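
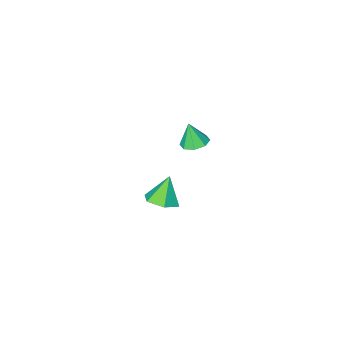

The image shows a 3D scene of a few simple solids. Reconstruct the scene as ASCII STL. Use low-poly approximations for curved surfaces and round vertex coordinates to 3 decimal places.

solid 
facet normal -0.115 0.262 -0.958
outer loop
vertex 2.691 1.672 3.255
vertex 2.279 1.092 3.146
vertex 2.157 1.773 3.347
endloop
endfacet
facet normal 0.248 0.711 0.658
outer loop
vertex 2.691 1.672 3.255
vertex 2.157 1.773 3.347
vertex 2.421 0.768 4.334
endloop
endfacet
facet normal -0.115 0.262 -0.958
outer loop
vertex 2.157 1.773 3.347
vertex 2.279 1.092 3.146
vertex 1.694 1.475 3.321
endloop
endfacet
facet normal -0.413 0.581 0.702
outer loop
vertex 2.157 1.773 3.347
vertex 1.694 1.475 3.321
vertex 2.421 0.768 4.334
endloop
endfacet
facet normal -0.114 0.263 -0.958
outer loop
vertex 1.694 1.475 3.321
vertex 2.279 1.092 3.146
vertex 1.574 0.953 3.192
endloop
endfacet
facet normal -0.800 0.036 0.599
outer loop
vertex 1.694 1.475 3.321
vertex 1.574 0.953 3.192
vertex 2.421 0.768 4.334
endloop
endfacet
facet normal -0.114 0.261 -0.958
outer loop
vertex 1.574 0.953 3.192
vertex 2.279 1.092 3.146
vertex 1.866 0.512 3.037
endloop
endfacet
facet normal -0.686 -0.599 0.412
outer loop
vertex 1.574 0.953 3.192
vertex 1.866 0.512 3.037
vertex 2.421 0.768 4.334
endloop
endfacet
facet normal -0.116 0.263 -0.958
outer loop
vertex 1.866 0.512 3.037
vertex 2.279 1.092 3.146
vertex 2.4 0.412 2.945
endloop
endfacet
facet normal -0.137 -0.959 0.248
outer loop
vertex 1.866 0.512 3.037
vertex 2.4 0.412 2.945
vertex 2.421 0.768 4.334
endloop
endfacet
facet normal -0.115 0.263 -0.958
outer loop
vertex 2.4 0.412 2.945
vertex 2.279 1.092 3.146
vertex 2.863 0.71 2.971
endloop
endfacet
facet normal 0.522 -0.828 0.204
outer loop
vertex 2.4 0.412 2.945
vertex 2.863 0.71 2.971
vertex 2.421 0.768 4.334
endloop
endfacet
facet normal -0.116 0.262 -0.958
outer loop
vertex 2.863 0.71 2.971
vertex 2.279 1.092 3.146
vertex 2.983 1.232 3.099
endloop
endfacet
facet normal 0.908 -0.284 0.307
outer loop
vertex 2.863 0.71 2.971
vertex 2.983 1.232 3.099
vertex 2.421 0.768 4.334
endloop
endfacet
facet normal -0.116 0.263 -0.958
outer loop
vertex 2.983 1.232 3.099
vertex 2.279 1.092 3.146
vertex 2.691 1.672 3.255
endloop
endfacet
facet normal 0.795 0.352 0.494
outer loop
vertex 2.983 1.232 3.099
vertex 2.691 1.672 3.255
vertex 2.421 0.768 4.334
endloop
endfacet
facet normal 0.415 0.189 -0.890
outer loop
vertex 3.443 -1.266 -2.755
vertex 2.599 -1.254 -3.146
vertex 2.966 -0.47 -2.808
endloop
endfacet
facet normal 0.474 0.338 0.813
outer loop
vertex 3.443 -1.266 -2.755
vertex 2.966 -0.47 -2.808
vertex 1.961 -1.546 -1.774
endloop
endfacet
facet normal 0.414 0.190 -0.890
outer loop
vertex 2.966 -0.47 -2.808
vertex 2.599 -1.254 -3.146
vertex 2.122 -0.458 -3.198
endloop
endfacet
facet normal -0.252 0.783 0.569
outer loop
vertex 2.966 -0.47 -2.808
vertex 2.122 -0.458 -3.198
vertex 1.961 -1.546 -1.774
endloop
endfacet
facet normal 0.414 0.190 -0.890
outer loop
vertex 2.122 -0.458 -3.198
vertex 2.599 -1.254 -3.146
vertex 1.755 -1.243 -3.536
endloop
endfacet
facet normal -0.919 0.357 0.169
outer loop
vertex 2.122 -0.458 -3.198
vertex 1.755 -1.243 -3.536
vertex 1.961 -1.546 -1.774
endloop
endfacet
facet normal 0.414 0.189 -0.891
outer loop
vertex 1.755 -1.243 -3.536
vertex 2.599 -1.254 -3.146
vertex 2.232 -2.039 -3.483
endloop
endfacet
facet normal -0.858 -0.513 0.012
outer loop
vertex 1.755 -1.243 -3.536
vertex 2.232 -2.039 -3.483
vertex 1.961 -1.546 -1.774
endloop
endfacet
facet normal 0.414 0.189 -0.890
outer loop
vertex 2.232 -2.039 -3.483
vertex 2.599 -1.254 -3.146
vertex 3.076 -2.051 -3.093
endloop
endfacet
facet normal -0.132 -0.958 0.255
outer loop
vertex 2.232 -2.039 -3.483
vertex 3.076 -2.051 -3.093
vertex 1.961 -1.546 -1.774
endloop
endfacet
facet normal 0.415 0.189 -0.890
outer loop
vertex 3.076 -2.051 -3.093
vertex 2.599 -1.254 -3.146
vertex 3.443 -1.266 -2.755
endloop
endfacet
facet normal 0.535 -0.533 0.656
outer loop
vertex 3.076 -2.051 -3.093
vertex 3.443 -1.266 -2.755
vertex 1.961 -1.546 -1.774
endloop
endfacet

endsolid


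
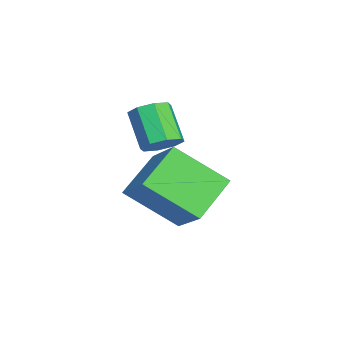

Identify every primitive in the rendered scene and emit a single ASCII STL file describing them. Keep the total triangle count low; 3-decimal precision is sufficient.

solid 
facet normal -0.721 -0.367 -0.588
outer loop
vertex 0.847 -4.153 -1.621
vertex -0.202 -3.392 -0.809
vertex 1.026 -2.706 -2.744
endloop
endfacet
facet normal 0.686 -0.497 -0.531
outer loop
vertex 2.122 -2.148 -1.851
vertex 0.847 -4.153 -1.621
vertex 1.026 -2.706 -2.744
endloop
endfacet
facet normal -0.721 -0.367 -0.588
outer loop
vertex 1.026 -2.706 -2.744
vertex -0.202 -3.392 -0.809
vertex -0.023 -1.945 -1.932
endloop
endfacet
facet normal 0.097 0.786 -0.611
outer loop
vertex -0.023 -1.945 -1.932
vertex 2.122 -2.148 -1.851
vertex 1.026 -2.706 -2.744
endloop
endfacet
facet normal -0.097 -0.786 0.611
outer loop
vertex 0.847 -4.153 -1.621
vertex 0.894 -2.834 0.084
vertex -0.202 -3.392 -0.809
endloop
endfacet
facet normal 0.686 -0.497 -0.531
outer loop
vertex 1.943 -3.595 -0.728
vertex 0.847 -4.153 -1.621
vertex 2.122 -2.148 -1.851
endloop
endfacet
facet normal -0.097 -0.786 0.611
outer loop
vertex 1.943 -3.595 -0.728
vertex 0.894 -2.834 0.084
vertex 0.847 -4.153 -1.621
endloop
endfacet
facet normal -0.686 0.497 0.531
outer loop
vertex -0.202 -3.392 -0.809
vertex 0.894 -2.834 0.084
vertex -0.023 -1.945 -1.932
endloop
endfacet
facet normal 0.097 0.786 -0.611
outer loop
vertex 1.073 -1.387 -1.039
vertex 2.122 -2.148 -1.851
vertex -0.023 -1.945 -1.932
endloop
endfacet
facet normal -0.686 0.497 0.531
outer loop
vertex -0.023 -1.945 -1.932
vertex 0.894 -2.834 0.084
vertex 1.073 -1.387 -1.039
endloop
endfacet
facet normal 0.721 0.367 0.588
outer loop
vertex 1.073 -1.387 -1.039
vertex 1.943 -3.595 -0.728
vertex 2.122 -2.148 -1.851
endloop
endfacet
facet normal 0.721 0.367 0.588
outer loop
vertex 0.894 -2.834 0.084
vertex 1.943 -3.595 -0.728
vertex 1.073 -1.387 -1.039
endloop
endfacet
facet normal 0.613 0.278 -0.739
outer loop
vertex 1.437 -3.414 0.447
vertex 0.996 -3.114 0.194
vertex 1.415 -2.986 0.59
endloop
endfacet
facet normal 0.788 -0.158 0.595
outer loop
vertex 1.437 -3.414 0.447
vertex 1.415 -2.986 0.59
vertex 0.664 -3.765 1.378
endloop
endfacet
facet normal 0.788 -0.158 0.595
outer loop
vertex 0.664 -3.765 1.378
vertex 1.415 -2.986 0.59
vertex 0.642 -3.337 1.521
endloop
endfacet
facet normal -0.613 -0.279 0.739
outer loop
vertex 0.664 -3.765 1.378
vertex 0.642 -3.337 1.521
vertex 0.224 -3.466 1.126
endloop
endfacet
facet normal 0.613 0.280 -0.739
outer loop
vertex 1.415 -2.986 0.59
vertex 0.996 -3.114 0.194
vertex 1.147 -2.634 0.501
endloop
endfacet
facet normal 0.521 0.560 0.644
outer loop
vertex 1.415 -2.986 0.59
vertex 1.147 -2.634 0.501
vertex 0.642 -3.337 1.521
endloop
endfacet
facet normal 0.522 0.559 0.644
outer loop
vertex 0.642 -3.337 1.521
vertex 1.147 -2.634 0.501
vertex 0.375 -2.985 1.432
endloop
endfacet
facet normal -0.613 -0.278 0.740
outer loop
vertex 0.642 -3.337 1.521
vertex 0.375 -2.985 1.432
vertex 0.224 -3.466 1.126
endloop
endfacet
facet normal 0.614 0.279 -0.738
outer loop
vertex 1.147 -2.634 0.501
vertex 0.996 -3.114 0.194
vertex 0.791 -2.562 0.232
endloop
endfacet
facet normal -0.048 0.947 0.317
outer loop
vertex 1.147 -2.634 0.501
vertex 0.791 -2.562 0.232
vertex 0.375 -2.985 1.432
endloop
endfacet
facet normal -0.050 0.947 0.317
outer loop
vertex 0.375 -2.985 1.432
vertex 0.791 -2.562 0.232
vertex 0.019 -2.914 1.164
endloop
endfacet
facet normal -0.612 -0.278 0.740
outer loop
vertex 0.375 -2.985 1.432
vertex 0.019 -2.914 1.164
vertex 0.224 -3.466 1.126
endloop
endfacet
facet normal 0.613 0.278 -0.740
outer loop
vertex 0.791 -2.562 0.232
vertex 0.996 -3.114 0.194
vertex 0.556 -2.815 -0.058
endloop
endfacet
facet normal -0.595 0.779 -0.198
outer loop
vertex 0.791 -2.562 0.232
vertex 0.556 -2.815 -0.058
vertex 0.019 -2.914 1.164
endloop
endfacet
facet normal -0.592 0.782 -0.197
outer loop
vertex 0.019 -2.914 1.164
vertex 0.556 -2.815 -0.058
vertex -0.217 -3.166 0.873
endloop
endfacet
facet normal -0.613 -0.279 0.739
outer loop
vertex 0.019 -2.914 1.164
vertex -0.217 -3.166 0.873
vertex 0.224 -3.466 1.126
endloop
endfacet
facet normal 0.613 0.279 -0.739
outer loop
vertex 0.556 -2.815 -0.058
vertex 0.996 -3.114 0.194
vertex 0.578 -3.243 -0.201
endloop
endfacet
facet normal -0.788 0.158 -0.595
outer loop
vertex 0.556 -2.815 -0.058
vertex 0.578 -3.243 -0.201
vertex -0.217 -3.166 0.873
endloop
endfacet
facet normal -0.788 0.158 -0.595
outer loop
vertex -0.217 -3.166 0.873
vertex 0.578 -3.243 -0.201
vertex -0.195 -3.594 0.73
endloop
endfacet
facet normal -0.613 -0.278 0.739
outer loop
vertex -0.217 -3.166 0.873
vertex -0.195 -3.594 0.73
vertex 0.224 -3.466 1.126
endloop
endfacet
facet normal 0.613 0.278 -0.740
outer loop
vertex 0.578 -3.243 -0.201
vertex 0.996 -3.114 0.194
vertex 0.845 -3.595 -0.112
endloop
endfacet
facet normal -0.522 -0.559 -0.644
outer loop
vertex 0.578 -3.243 -0.201
vertex 0.845 -3.595 -0.112
vertex -0.195 -3.594 0.73
endloop
endfacet
facet normal -0.522 -0.560 -0.644
outer loop
vertex -0.195 -3.594 0.73
vertex 0.845 -3.595 -0.112
vertex 0.073 -3.946 0.819
endloop
endfacet
facet normal -0.613 -0.280 0.739
outer loop
vertex -0.195 -3.594 0.73
vertex 0.073 -3.946 0.819
vertex 0.224 -3.466 1.126
endloop
endfacet
facet normal 0.612 0.278 -0.740
outer loop
vertex 0.845 -3.595 -0.112
vertex 0.996 -3.114 0.194
vertex 1.201 -3.666 0.156
endloop
endfacet
facet normal 0.049 -0.947 -0.316
outer loop
vertex 0.845 -3.595 -0.112
vertex 1.201 -3.666 0.156
vertex 0.073 -3.946 0.819
endloop
endfacet
facet normal 0.048 -0.947 -0.318
outer loop
vertex 0.073 -3.946 0.819
vertex 1.201 -3.666 0.156
vertex 0.429 -4.018 1.088
endloop
endfacet
facet normal -0.614 -0.279 0.738
outer loop
vertex 0.073 -3.946 0.819
vertex 0.429 -4.018 1.088
vertex 0.224 -3.466 1.126
endloop
endfacet
facet normal 0.613 0.279 -0.739
outer loop
vertex 1.201 -3.666 0.156
vertex 0.996 -3.114 0.194
vertex 1.437 -3.414 0.447
endloop
endfacet
facet normal 0.593 -0.781 0.196
outer loop
vertex 1.201 -3.666 0.156
vertex 1.437 -3.414 0.447
vertex 0.429 -4.018 1.088
endloop
endfacet
facet normal 0.594 -0.780 0.199
outer loop
vertex 0.429 -4.018 1.088
vertex 1.437 -3.414 0.447
vertex 0.664 -3.765 1.378
endloop
endfacet
facet normal -0.613 -0.278 0.740
outer loop
vertex 0.429 -4.018 1.088
vertex 0.664 -3.765 1.378
vertex 0.224 -3.466 1.126
endloop
endfacet

endsolid


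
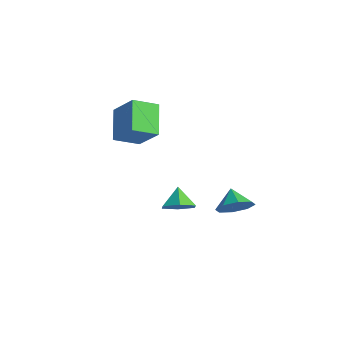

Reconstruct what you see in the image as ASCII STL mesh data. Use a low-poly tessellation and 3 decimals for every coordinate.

solid 
facet normal -0.588 0.675 0.445
outer loop
vertex -2.874 -3.871 3.788
vertex -2.098 -2.737 3.093
vertex -4.126 -3.953 2.256
endloop
endfacet
facet normal -0.504 -0.736 0.451
outer loop
vertex -3.002 -5.243 1.407
vertex -2.874 -3.871 3.788
vertex -4.126 -3.953 2.256
endloop
endfacet
facet normal -0.588 0.675 0.445
outer loop
vertex -4.126 -3.953 2.256
vertex -2.098 -2.737 3.093
vertex -3.35 -2.819 1.561
endloop
endfacet
facet normal -0.632 -0.042 -0.774
outer loop
vertex -3.35 -2.819 1.561
vertex -3.002 -5.243 1.407
vertex -4.126 -3.953 2.256
endloop
endfacet
facet normal 0.632 0.042 0.774
outer loop
vertex -2.874 -3.871 3.788
vertex -0.974 -4.027 2.244
vertex -2.098 -2.737 3.093
endloop
endfacet
facet normal -0.504 -0.736 0.451
outer loop
vertex -1.75 -5.161 2.939
vertex -2.874 -3.871 3.788
vertex -3.002 -5.243 1.407
endloop
endfacet
facet normal 0.632 0.042 0.774
outer loop
vertex -1.75 -5.161 2.939
vertex -0.974 -4.027 2.244
vertex -2.874 -3.871 3.788
endloop
endfacet
facet normal 0.504 0.736 -0.451
outer loop
vertex -2.098 -2.737 3.093
vertex -0.974 -4.027 2.244
vertex -3.35 -2.819 1.561
endloop
endfacet
facet normal -0.632 -0.042 -0.774
outer loop
vertex -2.226 -4.109 0.712
vertex -3.002 -5.243 1.407
vertex -3.35 -2.819 1.561
endloop
endfacet
facet normal 0.504 0.736 -0.451
outer loop
vertex -3.35 -2.819 1.561
vertex -0.974 -4.027 2.244
vertex -2.226 -4.109 0.712
endloop
endfacet
facet normal 0.588 -0.675 -0.445
outer loop
vertex -2.226 -4.109 0.712
vertex -1.75 -5.161 2.939
vertex -3.002 -5.243 1.407
endloop
endfacet
facet normal 0.588 -0.675 -0.445
outer loop
vertex -0.974 -4.027 2.244
vertex -1.75 -5.161 2.939
vertex -2.226 -4.109 0.712
endloop
endfacet
facet normal 0.556 -0.588 -0.587
outer loop
vertex 0.987 -4.697 -1.853
vertex 0.579 -4.299 -2.638
vertex 1.385 -3.913 -2.261
endloop
endfacet
facet normal 0.279 0.328 0.902
outer loop
vertex 0.987 -4.697 -1.853
vertex 1.385 -3.913 -2.261
vertex -0.099 -3.581 -1.922
endloop
endfacet
facet normal 0.556 -0.588 -0.587
outer loop
vertex 1.385 -3.913 -2.261
vertex 0.579 -4.299 -2.638
vertex 0.978 -3.515 -3.046
endloop
endfacet
facet normal 0.275 0.907 0.317
outer loop
vertex 1.385 -3.913 -2.261
vertex 0.978 -3.515 -3.046
vertex -0.099 -3.581 -1.922
endloop
endfacet
facet normal 0.556 -0.588 -0.587
outer loop
vertex 0.978 -3.515 -3.046
vertex 0.579 -4.299 -2.638
vertex 0.172 -3.901 -3.423
endloop
endfacet
facet normal -0.319 0.913 -0.252
outer loop
vertex 0.978 -3.515 -3.046
vertex 0.172 -3.901 -3.423
vertex -0.099 -3.581 -1.922
endloop
endfacet
facet normal 0.556 -0.588 -0.587
outer loop
vertex 0.172 -3.901 -3.423
vertex 0.579 -4.299 -2.638
vertex -0.227 -4.685 -3.015
endloop
endfacet
facet normal -0.910 0.340 -0.237
outer loop
vertex 0.172 -3.901 -3.423
vertex -0.227 -4.685 -3.015
vertex -0.099 -3.581 -1.922
endloop
endfacet
facet normal 0.556 -0.588 -0.587
outer loop
vertex -0.227 -4.685 -3.015
vertex 0.579 -4.299 -2.638
vertex 0.18 -5.083 -2.23
endloop
endfacet
facet normal -0.906 -0.240 0.348
outer loop
vertex -0.227 -4.685 -3.015
vertex 0.18 -5.083 -2.23
vertex -0.099 -3.581 -1.922
endloop
endfacet
facet normal 0.556 -0.588 -0.587
outer loop
vertex 0.18 -5.083 -2.23
vertex 0.579 -4.299 -2.638
vertex 0.987 -4.697 -1.853
endloop
endfacet
facet normal -0.311 -0.246 0.918
outer loop
vertex 0.18 -5.083 -2.23
vertex 0.987 -4.697 -1.853
vertex -0.099 -3.581 -1.922
endloop
endfacet
facet normal 0.708 -0.531 -0.465
outer loop
vertex 4.318 -3.095 -0.563
vertex 3.607 -3.486 -1.198
vertex 4.22 -2.658 -1.211
endloop
endfacet
facet normal 0.085 0.832 0.548
outer loop
vertex 4.318 -3.095 -0.563
vertex 4.22 -2.658 -1.211
vertex 2.793 -2.874 -0.662
endloop
endfacet
facet normal 0.707 -0.531 -0.466
outer loop
vertex 4.22 -2.658 -1.211
vertex 3.607 -3.486 -1.198
vertex 3.762 -2.705 -1.852
endloop
endfacet
facet normal -0.139 0.990 0.027
outer loop
vertex 4.22 -2.658 -1.211
vertex 3.762 -2.705 -1.852
vertex 2.793 -2.874 -0.662
endloop
endfacet
facet normal 0.708 -0.531 -0.466
outer loop
vertex 3.762 -2.705 -1.852
vertex 3.607 -3.486 -1.198
vertex 3.214 -3.21 -2.109
endloop
endfacet
facet normal -0.548 0.766 -0.337
outer loop
vertex 3.762 -2.705 -1.852
vertex 3.214 -3.21 -2.109
vertex 2.793 -2.874 -0.662
endloop
endfacet
facet normal 0.708 -0.531 -0.466
outer loop
vertex 3.214 -3.21 -2.109
vertex 3.607 -3.486 -1.198
vertex 2.896 -3.876 -1.833
endloop
endfacet
facet normal -0.898 0.292 -0.329
outer loop
vertex 3.214 -3.21 -2.109
vertex 2.896 -3.876 -1.833
vertex 2.793 -2.874 -0.662
endloop
endfacet
facet normal 0.707 -0.532 -0.465
outer loop
vertex 2.896 -3.876 -1.833
vertex 3.607 -3.486 -1.198
vertex 2.994 -4.313 -1.184
endloop
endfacet
facet normal -0.987 -0.154 0.045
outer loop
vertex 2.896 -3.876 -1.833
vertex 2.994 -4.313 -1.184
vertex 2.793 -2.874 -0.662
endloop
endfacet
facet normal 0.707 -0.532 -0.466
outer loop
vertex 2.994 -4.313 -1.184
vertex 3.607 -3.486 -1.198
vertex 3.451 -4.266 -0.544
endloop
endfacet
facet normal -0.762 -0.312 0.567
outer loop
vertex 2.994 -4.313 -1.184
vertex 3.451 -4.266 -0.544
vertex 2.793 -2.874 -0.662
endloop
endfacet
facet normal 0.708 -0.532 -0.465
outer loop
vertex 3.451 -4.266 -0.544
vertex 3.607 -3.486 -1.198
vertex 4.0 -3.761 -0.286
endloop
endfacet
facet normal -0.355 -0.089 0.930
outer loop
vertex 3.451 -4.266 -0.544
vertex 4.0 -3.761 -0.286
vertex 2.793 -2.874 -0.662
endloop
endfacet
facet normal 0.708 -0.531 -0.465
outer loop
vertex 4.0 -3.761 -0.286
vertex 3.607 -3.486 -1.198
vertex 4.318 -3.095 -0.563
endloop
endfacet
facet normal -0.004 0.386 0.923
outer loop
vertex 4.0 -3.761 -0.286
vertex 4.318 -3.095 -0.563
vertex 2.793 -2.874 -0.662
endloop
endfacet

endsolid


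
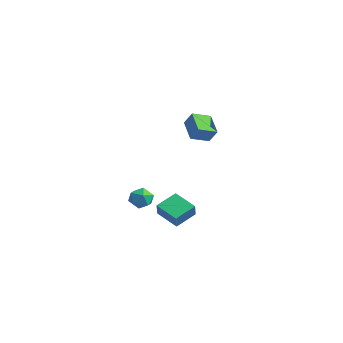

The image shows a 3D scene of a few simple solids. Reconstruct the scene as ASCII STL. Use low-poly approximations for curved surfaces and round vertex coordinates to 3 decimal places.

solid 
facet normal -0.899 -0.213 0.382
outer loop
vertex -1.291 -1.651 -3.312
vertex -1.354 -0.372 -2.747
vertex -1.726 -1.305 -4.144
endloop
endfacet
facet normal 0.045 -0.914 -0.404
outer loop
vertex -0.386 -0.988 -4.713
vertex -1.291 -1.651 -3.312
vertex -1.726 -1.305 -4.144
endloop
endfacet
facet normal -0.899 -0.213 0.382
outer loop
vertex -1.726 -1.305 -4.144
vertex -1.354 -0.372 -2.747
vertex -1.789 -0.026 -3.579
endloop
endfacet
facet normal -0.435 0.346 -0.831
outer loop
vertex -1.789 -0.026 -3.579
vertex -0.386 -0.988 -4.713
vertex -1.726 -1.305 -4.144
endloop
endfacet
facet normal 0.435 -0.346 0.831
outer loop
vertex -1.291 -1.651 -3.312
vertex -0.014 -0.055 -3.316
vertex -1.354 -0.372 -2.747
endloop
endfacet
facet normal 0.045 -0.914 -0.404
outer loop
vertex 0.049 -1.334 -3.881
vertex -1.291 -1.651 -3.312
vertex -0.386 -0.988 -4.713
endloop
endfacet
facet normal 0.435 -0.346 0.831
outer loop
vertex 0.049 -1.334 -3.881
vertex -0.014 -0.055 -3.316
vertex -1.291 -1.651 -3.312
endloop
endfacet
facet normal -0.045 0.914 0.404
outer loop
vertex -1.354 -0.372 -2.747
vertex -0.014 -0.055 -3.316
vertex -1.789 -0.026 -3.579
endloop
endfacet
facet normal -0.435 0.346 -0.831
outer loop
vertex -0.449 0.291 -4.148
vertex -0.386 -0.988 -4.713
vertex -1.789 -0.026 -3.579
endloop
endfacet
facet normal -0.045 0.914 0.404
outer loop
vertex -1.789 -0.026 -3.579
vertex -0.014 -0.055 -3.316
vertex -0.449 0.291 -4.148
endloop
endfacet
facet normal 0.899 0.213 -0.382
outer loop
vertex -0.449 0.291 -4.148
vertex 0.049 -1.334 -3.881
vertex -0.386 -0.988 -4.713
endloop
endfacet
facet normal 0.899 0.213 -0.382
outer loop
vertex -0.014 -0.055 -3.316
vertex 0.049 -1.334 -3.881
vertex -0.449 0.291 -4.148
endloop
endfacet
facet normal 0.196 0.980 -0.039
outer loop
vertex -2.598 -1.111 -3.749
vertex -3.048 -0.996 -3.125
vertex -2.289 -1.144 -3.036
endloop
endfacet
facet normal 0.744 0.600 -0.295
outer loop
vertex -2.598 -1.111 -3.749
vertex -2.289 -1.144 -3.036
vertex -2.081 -1.666 -3.574
endloop
endfacet
facet normal 0.505 0.206 -0.839
outer loop
vertex -2.598 -1.111 -3.749
vertex -2.081 -1.666 -3.574
vertex -2.711 -1.841 -3.996
endloop
endfacet
facet normal -0.192 0.341 -0.920
outer loop
vertex -2.598 -1.111 -3.749
vertex -2.711 -1.841 -3.996
vertex -3.309 -1.427 -3.718
endloop
endfacet
facet normal -0.383 0.819 -0.427
outer loop
vertex -2.598 -1.111 -3.749
vertex -3.309 -1.427 -3.718
vertex -3.048 -0.996 -3.125
endloop
endfacet
facet normal 0.963 0.157 0.220
outer loop
vertex -2.081 -1.666 -3.574
vertex -2.289 -1.144 -3.036
vertex -2.211 -1.893 -2.842
endloop
endfacet
facet normal 0.076 0.771 0.632
outer loop
vertex -2.289 -1.144 -3.036
vertex -3.048 -0.996 -3.125
vertex -2.809 -1.479 -2.564
endloop
endfacet
facet normal -0.859 0.512 0.006
outer loop
vertex -3.048 -0.996 -3.125
vertex -3.309 -1.427 -3.718
vertex -3.439 -1.654 -2.986
endloop
endfacet
facet normal -0.550 -0.263 -0.793
outer loop
vertex -3.309 -1.427 -3.718
vertex -2.711 -1.841 -3.996
vertex -3.231 -2.176 -3.524
endloop
endfacet
facet normal 0.576 -0.482 -0.660
outer loop
vertex -2.711 -1.841 -3.996
vertex -2.081 -1.666 -3.574
vertex -2.472 -2.324 -3.435
endloop
endfacet
facet normal 0.192 -0.341 0.920
outer loop
vertex -2.922 -2.209 -2.811
vertex -2.211 -1.893 -2.842
vertex -2.809 -1.479 -2.564
endloop
endfacet
facet normal -0.505 -0.206 0.839
outer loop
vertex -2.922 -2.209 -2.811
vertex -2.809 -1.479 -2.564
vertex -3.439 -1.654 -2.986
endloop
endfacet
facet normal -0.744 -0.600 0.295
outer loop
vertex -2.922 -2.209 -2.811
vertex -3.439 -1.654 -2.986
vertex -3.231 -2.176 -3.524
endloop
endfacet
facet normal -0.196 -0.980 0.039
outer loop
vertex -2.922 -2.209 -2.811
vertex -3.231 -2.176 -3.524
vertex -2.472 -2.324 -3.435
endloop
endfacet
facet normal 0.383 -0.819 0.427
outer loop
vertex -2.922 -2.209 -2.811
vertex -2.472 -2.324 -3.435
vertex -2.211 -1.893 -2.842
endloop
endfacet
facet normal 0.550 0.263 0.793
outer loop
vertex -2.809 -1.479 -2.564
vertex -2.211 -1.893 -2.842
vertex -2.289 -1.144 -3.036
endloop
endfacet
facet normal -0.576 0.482 0.660
outer loop
vertex -3.439 -1.654 -2.986
vertex -2.809 -1.479 -2.564
vertex -3.048 -0.996 -3.125
endloop
endfacet
facet normal -0.963 -0.157 -0.220
outer loop
vertex -3.231 -2.176 -3.524
vertex -3.439 -1.654 -2.986
vertex -3.309 -1.427 -3.718
endloop
endfacet
facet normal -0.076 -0.771 -0.632
outer loop
vertex -2.472 -2.324 -3.435
vertex -3.231 -2.176 -3.524
vertex -2.711 -1.841 -3.996
endloop
endfacet
facet normal 0.859 -0.512 -0.006
outer loop
vertex -2.211 -1.893 -2.842
vertex -2.472 -2.324 -3.435
vertex -2.081 -1.666 -3.574
endloop
endfacet
facet normal -0.542 -0.169 -0.824
outer loop
vertex 0.791 -1.345 3.351
vertex 0.983 -0.296 3.01
vertex 1.959 -1.78 2.672
endloop
endfacet
facet normal -0.171 -0.937 0.305
outer loop
vertex 2.457 -1.624 3.43
vertex 0.791 -1.345 3.351
vertex 1.959 -1.78 2.672
endloop
endfacet
facet normal -0.541 -0.168 -0.824
outer loop
vertex 1.959 -1.78 2.672
vertex 0.983 -0.296 3.01
vertex 2.152 -0.73 2.331
endloop
endfacet
facet normal 0.823 -0.306 -0.478
outer loop
vertex 2.152 -0.73 2.331
vertex 2.457 -1.624 3.43
vertex 1.959 -1.78 2.672
endloop
endfacet
facet normal -0.823 0.306 0.478
outer loop
vertex 0.791 -1.345 3.351
vertex 1.481 -0.14 3.768
vertex 0.983 -0.296 3.01
endloop
endfacet
facet normal -0.171 -0.937 0.304
outer loop
vertex 1.288 -1.19 4.109
vertex 0.791 -1.345 3.351
vertex 2.457 -1.624 3.43
endloop
endfacet
facet normal -0.824 0.306 0.477
outer loop
vertex 1.288 -1.19 4.109
vertex 1.481 -0.14 3.768
vertex 0.791 -1.345 3.351
endloop
endfacet
facet normal 0.171 0.937 -0.305
outer loop
vertex 0.983 -0.296 3.01
vertex 1.481 -0.14 3.768
vertex 2.152 -0.73 2.331
endloop
endfacet
facet normal 0.824 -0.306 -0.477
outer loop
vertex 2.649 -0.575 3.089
vertex 2.457 -1.624 3.43
vertex 2.152 -0.73 2.331
endloop
endfacet
facet normal 0.172 0.937 -0.304
outer loop
vertex 2.152 -0.73 2.331
vertex 1.481 -0.14 3.768
vertex 2.649 -0.575 3.089
endloop
endfacet
facet normal 0.541 0.169 0.824
outer loop
vertex 2.649 -0.575 3.089
vertex 1.288 -1.19 4.109
vertex 2.457 -1.624 3.43
endloop
endfacet
facet normal 0.541 0.168 0.824
outer loop
vertex 1.481 -0.14 3.768
vertex 1.288 -1.19 4.109
vertex 2.649 -0.575 3.089
endloop
endfacet

endsolid


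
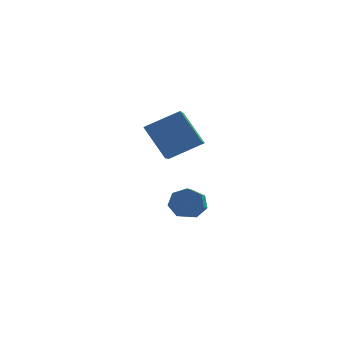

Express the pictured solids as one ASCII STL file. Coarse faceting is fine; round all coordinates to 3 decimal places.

solid 
facet normal 0.069 0.859 -0.507
outer loop
vertex 4.588 -1.239 -2.678
vertex 3.973 -1.419 -3.067
vertex 4.024 -1.042 -2.421
endloop
endfacet
facet normal 0.493 0.412 0.766
outer loop
vertex 4.588 -1.239 -2.678
vertex 4.024 -1.042 -2.421
vertex 4.442 -3.061 -1.603
endloop
endfacet
facet normal 0.492 0.412 0.766
outer loop
vertex 4.442 -3.061 -1.603
vertex 4.024 -1.042 -2.421
vertex 3.877 -2.864 -1.346
endloop
endfacet
facet normal -0.069 -0.860 0.506
outer loop
vertex 4.442 -3.061 -1.603
vertex 3.877 -2.864 -1.346
vertex 3.827 -3.241 -1.993
endloop
endfacet
facet normal 0.069 0.859 -0.507
outer loop
vertex 4.024 -1.042 -2.421
vertex 3.973 -1.419 -3.067
vertex 3.421 -1.129 -2.651
endloop
endfacet
facet normal -0.371 0.494 0.786
outer loop
vertex 4.024 -1.042 -2.421
vertex 3.421 -1.129 -2.651
vertex 3.877 -2.864 -1.346
endloop
endfacet
facet normal -0.372 0.494 0.786
outer loop
vertex 3.877 -2.864 -1.346
vertex 3.421 -1.129 -2.651
vertex 3.275 -2.951 -1.576
endloop
endfacet
facet normal -0.069 -0.860 0.506
outer loop
vertex 3.877 -2.864 -1.346
vertex 3.275 -2.951 -1.576
vertex 3.827 -3.241 -1.993
endloop
endfacet
facet normal 0.069 0.859 -0.508
outer loop
vertex 3.421 -1.129 -2.651
vertex 3.973 -1.419 -3.067
vertex 3.234 -1.435 -3.194
endloop
endfacet
facet normal -0.955 0.203 0.215
outer loop
vertex 3.421 -1.129 -2.651
vertex 3.234 -1.435 -3.194
vertex 3.275 -2.951 -1.576
endloop
endfacet
facet normal -0.955 0.203 0.215
outer loop
vertex 3.275 -2.951 -1.576
vertex 3.234 -1.435 -3.194
vertex 3.088 -3.256 -2.12
endloop
endfacet
facet normal -0.069 -0.860 0.506
outer loop
vertex 3.275 -2.951 -1.576
vertex 3.088 -3.256 -2.12
vertex 3.827 -3.241 -1.993
endloop
endfacet
facet normal 0.068 0.860 -0.506
outer loop
vertex 3.234 -1.435 -3.194
vertex 3.973 -1.419 -3.067
vertex 3.604 -1.728 -3.642
endloop
endfacet
facet normal -0.820 -0.241 -0.520
outer loop
vertex 3.234 -1.435 -3.194
vertex 3.604 -1.728 -3.642
vertex 3.088 -3.256 -2.12
endloop
endfacet
facet normal -0.821 -0.240 -0.519
outer loop
vertex 3.088 -3.256 -2.12
vertex 3.604 -1.728 -3.642
vertex 3.457 -3.55 -2.568
endloop
endfacet
facet normal -0.070 -0.859 0.507
outer loop
vertex 3.088 -3.256 -2.12
vertex 3.457 -3.55 -2.568
vertex 3.827 -3.241 -1.993
endloop
endfacet
facet normal 0.069 0.860 -0.506
outer loop
vertex 3.604 -1.728 -3.642
vertex 3.973 -1.419 -3.067
vertex 4.252 -1.789 -3.657
endloop
endfacet
facet normal -0.067 -0.503 -0.862
outer loop
vertex 3.604 -1.728 -3.642
vertex 4.252 -1.789 -3.657
vertex 3.457 -3.55 -2.568
endloop
endfacet
facet normal -0.067 -0.503 -0.862
outer loop
vertex 3.457 -3.55 -2.568
vertex 4.252 -1.789 -3.657
vertex 4.105 -3.611 -2.583
endloop
endfacet
facet normal -0.069 -0.860 0.506
outer loop
vertex 3.457 -3.55 -2.568
vertex 4.105 -3.611 -2.583
vertex 3.827 -3.241 -1.993
endloop
endfacet
facet normal 0.070 0.860 -0.506
outer loop
vertex 4.252 -1.789 -3.657
vertex 3.973 -1.419 -3.067
vertex 4.69 -1.572 -3.228
endloop
endfacet
facet normal 0.736 -0.387 -0.556
outer loop
vertex 4.252 -1.789 -3.657
vertex 4.69 -1.572 -3.228
vertex 4.105 -3.611 -2.583
endloop
endfacet
facet normal 0.737 -0.387 -0.554
outer loop
vertex 4.105 -3.611 -2.583
vertex 4.69 -1.572 -3.228
vertex 4.543 -3.393 -2.153
endloop
endfacet
facet normal -0.069 -0.860 0.506
outer loop
vertex 4.105 -3.611 -2.583
vertex 4.543 -3.393 -2.153
vertex 3.827 -3.241 -1.993
endloop
endfacet
facet normal 0.069 0.859 -0.507
outer loop
vertex 4.69 -1.572 -3.228
vertex 3.973 -1.419 -3.067
vertex 4.588 -1.239 -2.678
endloop
endfacet
facet normal 0.985 0.021 0.170
outer loop
vertex 4.69 -1.572 -3.228
vertex 4.588 -1.239 -2.678
vertex 4.543 -3.393 -2.153
endloop
endfacet
facet normal 0.985 0.021 0.169
outer loop
vertex 4.543 -3.393 -2.153
vertex 4.588 -1.239 -2.678
vertex 4.442 -3.061 -1.603
endloop
endfacet
facet normal -0.069 -0.860 0.506
outer loop
vertex 4.543 -3.393 -2.153
vertex 4.442 -3.061 -1.603
vertex 3.827 -3.241 -1.993
endloop
endfacet
facet normal -0.869 -0.188 -0.458
outer loop
vertex 3.007 -4.054 1.038
vertex 2.139 -3.247 2.353
vertex 3.119 -2.645 0.247
endloop
endfacet
facet normal 0.490 -0.456 -0.743
outer loop
vertex 4.561 -2.333 1.007
vertex 3.007 -4.054 1.038
vertex 3.119 -2.645 0.247
endloop
endfacet
facet normal -0.869 -0.188 -0.458
outer loop
vertex 3.119 -2.645 0.247
vertex 2.139 -3.247 2.353
vertex 2.251 -1.838 1.561
endloop
endfacet
facet normal 0.069 0.870 -0.488
outer loop
vertex 2.251 -1.838 1.561
vertex 4.561 -2.333 1.007
vertex 3.119 -2.645 0.247
endloop
endfacet
facet normal -0.069 -0.870 0.488
outer loop
vertex 3.007 -4.054 1.038
vertex 3.581 -2.935 3.113
vertex 2.139 -3.247 2.353
endloop
endfacet
facet normal 0.491 -0.456 -0.742
outer loop
vertex 4.449 -3.742 1.799
vertex 3.007 -4.054 1.038
vertex 4.561 -2.333 1.007
endloop
endfacet
facet normal -0.069 -0.870 0.488
outer loop
vertex 4.449 -3.742 1.799
vertex 3.581 -2.935 3.113
vertex 3.007 -4.054 1.038
endloop
endfacet
facet normal -0.490 0.456 0.743
outer loop
vertex 2.139 -3.247 2.353
vertex 3.581 -2.935 3.113
vertex 2.251 -1.838 1.561
endloop
endfacet
facet normal 0.069 0.870 -0.488
outer loop
vertex 3.693 -1.526 2.322
vertex 4.561 -2.333 1.007
vertex 2.251 -1.838 1.561
endloop
endfacet
facet normal -0.491 0.456 0.743
outer loop
vertex 2.251 -1.838 1.561
vertex 3.581 -2.935 3.113
vertex 3.693 -1.526 2.322
endloop
endfacet
facet normal 0.869 0.188 0.458
outer loop
vertex 3.693 -1.526 2.322
vertex 4.449 -3.742 1.799
vertex 4.561 -2.333 1.007
endloop
endfacet
facet normal 0.869 0.188 0.458
outer loop
vertex 3.581 -2.935 3.113
vertex 4.449 -3.742 1.799
vertex 3.693 -1.526 2.322
endloop
endfacet

endsolid


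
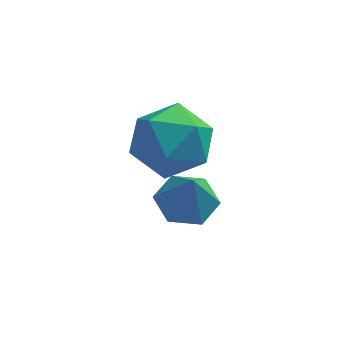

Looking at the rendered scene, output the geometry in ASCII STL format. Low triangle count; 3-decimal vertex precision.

solid 
facet normal -0.131 0.339 -0.932
outer loop
vertex -0.774 -1.518 -3.955
vertex -1.203 -0.807 -3.636
vertex -0.321 -0.78 -3.75
endloop
endfacet
facet normal 0.811 -0.552 0.195
outer loop
vertex -0.774 -1.518 -3.955
vertex -0.321 -0.78 -3.75
vertex -1.017 -1.293 -2.304
endloop
endfacet
facet normal -0.131 0.340 -0.931
outer loop
vertex -0.321 -0.78 -3.75
vertex -1.203 -0.807 -3.636
vertex -0.751 -0.069 -3.43
endloop
endfacet
facet normal 0.824 0.276 0.495
outer loop
vertex -0.321 -0.78 -3.75
vertex -0.751 -0.069 -3.43
vertex -1.017 -1.293 -2.304
endloop
endfacet
facet normal -0.130 0.340 -0.932
outer loop
vertex -0.751 -0.069 -3.43
vertex -1.203 -0.807 -3.636
vertex -1.633 -0.096 -3.317
endloop
endfacet
facet normal 0.075 0.666 0.742
outer loop
vertex -0.751 -0.069 -3.43
vertex -1.633 -0.096 -3.317
vertex -1.017 -1.293 -2.304
endloop
endfacet
facet normal -0.131 0.339 -0.932
outer loop
vertex -1.633 -0.096 -3.317
vertex -1.203 -0.807 -3.636
vertex -2.086 -0.835 -3.522
endloop
endfacet
facet normal -0.687 0.230 0.689
outer loop
vertex -1.633 -0.096 -3.317
vertex -2.086 -0.835 -3.522
vertex -1.017 -1.293 -2.304
endloop
endfacet
facet normal -0.131 0.340 -0.931
outer loop
vertex -2.086 -0.835 -3.522
vertex -1.203 -0.807 -3.636
vertex -1.656 -1.546 -3.842
endloop
endfacet
facet normal -0.700 -0.599 0.389
outer loop
vertex -2.086 -0.835 -3.522
vertex -1.656 -1.546 -3.842
vertex -1.017 -1.293 -2.304
endloop
endfacet
facet normal -0.130 0.339 -0.932
outer loop
vertex -1.656 -1.546 -3.842
vertex -1.203 -0.807 -3.636
vertex -0.774 -1.518 -3.955
endloop
endfacet
facet normal 0.050 -0.989 0.142
outer loop
vertex -1.656 -1.546 -3.842
vertex -0.774 -1.518 -3.955
vertex -1.017 -1.293 -2.304
endloop
endfacet
facet normal -0.484 0.446 0.753
outer loop
vertex -2.473 -0.634 -0.446
vertex -2.114 -1.502 0.299
vertex -1.44 -0.522 0.152
endloop
endfacet
facet normal -0.259 0.926 0.275
outer loop
vertex -2.473 -0.634 -0.446
vertex -1.44 -0.522 0.152
vertex -1.504 -0.198 -1.0
endloop
endfacet
facet normal -0.546 0.758 -0.358
outer loop
vertex -2.473 -0.634 -0.446
vertex -1.504 -0.198 -1.0
vertex -2.217 -0.978 -1.565
endloop
endfacet
facet normal -0.947 0.174 -0.270
outer loop
vertex -2.473 -0.634 -0.446
vertex -2.217 -0.978 -1.565
vertex -2.594 -1.784 -0.762
endloop
endfacet
facet normal -0.909 -0.019 0.416
outer loop
vertex -2.473 -0.634 -0.446
vertex -2.594 -1.784 -0.762
vertex -2.114 -1.502 0.299
endloop
endfacet
facet normal 0.449 0.866 0.219
outer loop
vertex -1.504 -0.198 -1.0
vertex -1.44 -0.522 0.152
vertex -0.546 -0.796 -0.598
endloop
endfacet
facet normal 0.086 0.090 0.992
outer loop
vertex -1.44 -0.522 0.152
vertex -2.114 -1.502 0.299
vertex -0.923 -1.602 0.205
endloop
endfacet
facet normal -0.601 -0.662 0.448
outer loop
vertex -2.114 -1.502 0.299
vertex -2.594 -1.784 -0.762
vertex -1.636 -2.382 -0.36
endloop
endfacet
facet normal -0.663 -0.350 -0.662
outer loop
vertex -2.594 -1.784 -0.762
vertex -2.217 -0.978 -1.565
vertex -1.7 -2.058 -1.512
endloop
endfacet
facet normal -0.014 0.595 -0.804
outer loop
vertex -2.217 -0.978 -1.565
vertex -1.504 -0.198 -1.0
vertex -1.026 -1.078 -1.659
endloop
endfacet
facet normal 0.947 -0.174 0.270
outer loop
vertex -0.667 -1.946 -0.914
vertex -0.546 -0.796 -0.598
vertex -0.923 -1.602 0.205
endloop
endfacet
facet normal 0.546 -0.758 0.358
outer loop
vertex -0.667 -1.946 -0.914
vertex -0.923 -1.602 0.205
vertex -1.636 -2.382 -0.36
endloop
endfacet
facet normal 0.259 -0.926 -0.275
outer loop
vertex -0.667 -1.946 -0.914
vertex -1.636 -2.382 -0.36
vertex -1.7 -2.058 -1.512
endloop
endfacet
facet normal 0.484 -0.446 -0.753
outer loop
vertex -0.667 -1.946 -0.914
vertex -1.7 -2.058 -1.512
vertex -1.026 -1.078 -1.659
endloop
endfacet
facet normal 0.909 0.019 -0.416
outer loop
vertex -0.667 -1.946 -0.914
vertex -1.026 -1.078 -1.659
vertex -0.546 -0.796 -0.598
endloop
endfacet
facet normal 0.663 0.350 0.662
outer loop
vertex -0.923 -1.602 0.205
vertex -0.546 -0.796 -0.598
vertex -1.44 -0.522 0.152
endloop
endfacet
facet normal 0.014 -0.595 0.804
outer loop
vertex -1.636 -2.382 -0.36
vertex -0.923 -1.602 0.205
vertex -2.114 -1.502 0.299
endloop
endfacet
facet normal -0.449 -0.866 -0.219
outer loop
vertex -1.7 -2.058 -1.512
vertex -1.636 -2.382 -0.36
vertex -2.594 -1.784 -0.762
endloop
endfacet
facet normal -0.086 -0.090 -0.992
outer loop
vertex -1.026 -1.078 -1.659
vertex -1.7 -2.058 -1.512
vertex -2.217 -0.978 -1.565
endloop
endfacet
facet normal 0.601 0.662 -0.448
outer loop
vertex -0.546 -0.796 -0.598
vertex -1.026 -1.078 -1.659
vertex -1.504 -0.198 -1.0
endloop
endfacet

endsolid


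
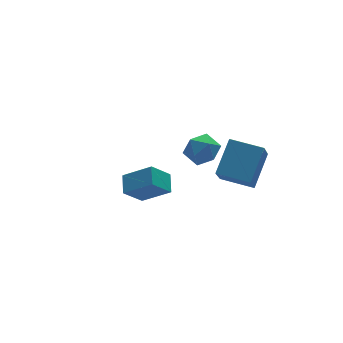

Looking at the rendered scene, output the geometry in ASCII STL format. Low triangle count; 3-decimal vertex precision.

solid 
facet normal -0.611 0.551 -0.568
outer loop
vertex -2.599 -1.911 0.424
vertex -1.795 -1.85 -0.382
vertex -2.915 -2.644 0.053
endloop
endfacet
facet normal -0.705 -0.054 0.707
outer loop
vertex -2.065 -3.41 0.842
vertex -2.599 -1.911 0.424
vertex -2.915 -2.644 0.053
endloop
endfacet
facet normal -0.611 0.551 -0.568
outer loop
vertex -2.915 -2.644 0.053
vertex -1.795 -1.85 -0.382
vertex -2.111 -2.583 -0.753
endloop
endfacet
facet normal -0.359 -0.833 -0.421
outer loop
vertex -2.111 -2.583 -0.753
vertex -2.065 -3.41 0.842
vertex -2.915 -2.644 0.053
endloop
endfacet
facet normal 0.359 0.833 0.421
outer loop
vertex -2.599 -1.911 0.424
vertex -0.945 -2.616 0.407
vertex -1.795 -1.85 -0.382
endloop
endfacet
facet normal -0.705 -0.054 0.707
outer loop
vertex -1.749 -2.677 1.213
vertex -2.599 -1.911 0.424
vertex -2.065 -3.41 0.842
endloop
endfacet
facet normal 0.359 0.833 0.421
outer loop
vertex -1.749 -2.677 1.213
vertex -0.945 -2.616 0.407
vertex -2.599 -1.911 0.424
endloop
endfacet
facet normal 0.705 0.054 -0.707
outer loop
vertex -1.795 -1.85 -0.382
vertex -0.945 -2.616 0.407
vertex -2.111 -2.583 -0.753
endloop
endfacet
facet normal -0.359 -0.833 -0.421
outer loop
vertex -1.261 -3.349 0.036
vertex -2.065 -3.41 0.842
vertex -2.111 -2.583 -0.753
endloop
endfacet
facet normal 0.705 0.054 -0.707
outer loop
vertex -2.111 -2.583 -0.753
vertex -0.945 -2.616 0.407
vertex -1.261 -3.349 0.036
endloop
endfacet
facet normal 0.611 -0.551 0.568
outer loop
vertex -1.261 -3.349 0.036
vertex -1.749 -2.677 1.213
vertex -2.065 -3.41 0.842
endloop
endfacet
facet normal 0.611 -0.551 0.568
outer loop
vertex -0.945 -2.616 0.407
vertex -1.749 -2.677 1.213
vertex -1.261 -3.349 0.036
endloop
endfacet
facet normal -0.698 0.640 0.322
outer loop
vertex 1.908 2.11 -2.829
vertex 2.208 2.038 -2.035
vertex 2.518 2.638 -2.555
endloop
endfacet
facet normal -0.516 0.780 -0.354
outer loop
vertex 1.908 2.11 -2.829
vertex 2.518 2.638 -2.555
vertex 2.56 2.309 -3.34
endloop
endfacet
facet normal -0.641 0.195 -0.742
outer loop
vertex 1.908 2.11 -2.829
vertex 2.56 2.309 -3.34
vertex 2.275 1.507 -3.305
endloop
endfacet
facet normal -0.901 -0.307 -0.306
outer loop
vertex 1.908 2.11 -2.829
vertex 2.275 1.507 -3.305
vertex 2.058 1.34 -2.499
endloop
endfacet
facet normal -0.936 -0.032 0.351
outer loop
vertex 1.908 2.11 -2.829
vertex 2.058 1.34 -2.499
vertex 2.208 2.038 -2.035
endloop
endfacet
facet normal 0.187 0.910 -0.371
outer loop
vertex 2.56 2.309 -3.34
vertex 2.518 2.638 -2.555
vertex 3.262 2.36 -2.861
endloop
endfacet
facet normal -0.109 0.683 0.723
outer loop
vertex 2.518 2.638 -2.555
vertex 2.208 2.038 -2.035
vertex 3.045 2.193 -2.055
endloop
endfacet
facet normal -0.495 -0.405 0.769
outer loop
vertex 2.208 2.038 -2.035
vertex 2.058 1.34 -2.499
vertex 2.76 1.391 -2.02
endloop
endfacet
facet normal -0.438 -0.849 -0.294
outer loop
vertex 2.058 1.34 -2.499
vertex 2.275 1.507 -3.305
vertex 2.802 1.062 -2.805
endloop
endfacet
facet normal -0.017 -0.038 -0.999
outer loop
vertex 2.275 1.507 -3.305
vertex 2.56 2.309 -3.34
vertex 3.112 1.662 -3.325
endloop
endfacet
facet normal 0.901 0.307 0.306
outer loop
vertex 3.412 1.59 -2.531
vertex 3.262 2.36 -2.861
vertex 3.045 2.193 -2.055
endloop
endfacet
facet normal 0.641 -0.195 0.742
outer loop
vertex 3.412 1.59 -2.531
vertex 3.045 2.193 -2.055
vertex 2.76 1.391 -2.02
endloop
endfacet
facet normal 0.516 -0.780 0.354
outer loop
vertex 3.412 1.59 -2.531
vertex 2.76 1.391 -2.02
vertex 2.802 1.062 -2.805
endloop
endfacet
facet normal 0.698 -0.640 -0.322
outer loop
vertex 3.412 1.59 -2.531
vertex 2.802 1.062 -2.805
vertex 3.112 1.662 -3.325
endloop
endfacet
facet normal 0.936 0.032 -0.351
outer loop
vertex 3.412 1.59 -2.531
vertex 3.112 1.662 -3.325
vertex 3.262 2.36 -2.861
endloop
endfacet
facet normal 0.438 0.849 0.294
outer loop
vertex 3.045 2.193 -2.055
vertex 3.262 2.36 -2.861
vertex 2.518 2.638 -2.555
endloop
endfacet
facet normal 0.017 0.038 0.999
outer loop
vertex 2.76 1.391 -2.02
vertex 3.045 2.193 -2.055
vertex 2.208 2.038 -2.035
endloop
endfacet
facet normal -0.187 -0.910 0.371
outer loop
vertex 2.802 1.062 -2.805
vertex 2.76 1.391 -2.02
vertex 2.058 1.34 -2.499
endloop
endfacet
facet normal 0.109 -0.683 -0.723
outer loop
vertex 3.112 1.662 -3.325
vertex 2.802 1.062 -2.805
vertex 2.275 1.507 -3.305
endloop
endfacet
facet normal 0.495 0.405 -0.769
outer loop
vertex 3.262 2.36 -2.861
vertex 3.112 1.662 -3.325
vertex 2.56 2.309 -3.34
endloop
endfacet
facet normal -0.591 -0.478 -0.650
outer loop
vertex 1.796 -3.931 -0.104
vertex 0.807 -2.94 0.067
vertex 2.434 -3.088 -1.305
endloop
endfacet
facet normal 0.701 -0.703 -0.121
outer loop
vertex 3.433 -2.28 -0.207
vertex 1.796 -3.931 -0.104
vertex 2.434 -3.088 -1.305
endloop
endfacet
facet normal -0.591 -0.478 -0.650
outer loop
vertex 2.434 -3.088 -1.305
vertex 0.807 -2.94 0.067
vertex 1.445 -2.097 -1.134
endloop
endfacet
facet normal 0.398 0.527 -0.751
outer loop
vertex 1.445 -2.097 -1.134
vertex 3.433 -2.28 -0.207
vertex 2.434 -3.088 -1.305
endloop
endfacet
facet normal -0.398 -0.527 0.751
outer loop
vertex 1.796 -3.931 -0.104
vertex 1.806 -2.132 1.165
vertex 0.807 -2.94 0.067
endloop
endfacet
facet normal 0.701 -0.703 -0.121
outer loop
vertex 2.795 -3.123 0.994
vertex 1.796 -3.931 -0.104
vertex 3.433 -2.28 -0.207
endloop
endfacet
facet normal -0.398 -0.527 0.751
outer loop
vertex 2.795 -3.123 0.994
vertex 1.806 -2.132 1.165
vertex 1.796 -3.931 -0.104
endloop
endfacet
facet normal -0.701 0.703 0.121
outer loop
vertex 0.807 -2.94 0.067
vertex 1.806 -2.132 1.165
vertex 1.445 -2.097 -1.134
endloop
endfacet
facet normal 0.398 0.527 -0.751
outer loop
vertex 2.444 -1.289 -0.036
vertex 3.433 -2.28 -0.207
vertex 1.445 -2.097 -1.134
endloop
endfacet
facet normal -0.701 0.703 0.121
outer loop
vertex 1.445 -2.097 -1.134
vertex 1.806 -2.132 1.165
vertex 2.444 -1.289 -0.036
endloop
endfacet
facet normal 0.591 0.478 0.650
outer loop
vertex 2.444 -1.289 -0.036
vertex 2.795 -3.123 0.994
vertex 3.433 -2.28 -0.207
endloop
endfacet
facet normal 0.591 0.478 0.650
outer loop
vertex 1.806 -2.132 1.165
vertex 2.795 -3.123 0.994
vertex 2.444 -1.289 -0.036
endloop
endfacet

endsolid


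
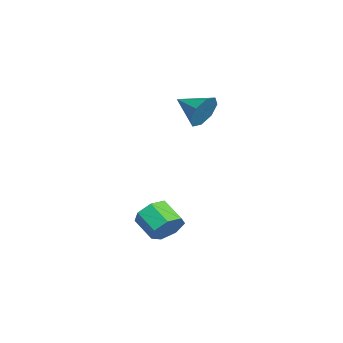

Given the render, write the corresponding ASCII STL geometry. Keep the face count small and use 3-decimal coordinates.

solid 
facet normal 0.619 0.604 -0.502
outer loop
vertex 3.414 1.673 -2.387
vertex 2.822 2.133 -2.564
vertex 3.288 2.164 -1.952
endloop
endfacet
facet normal 0.762 -0.309 0.569
outer loop
vertex 3.414 1.673 -2.387
vertex 3.288 2.164 -1.952
vertex 2.689 0.967 -1.8
endloop
endfacet
facet normal 0.763 -0.310 0.567
outer loop
vertex 2.689 0.967 -1.8
vertex 3.288 2.164 -1.952
vertex 2.564 1.457 -1.364
endloop
endfacet
facet normal -0.619 -0.604 0.501
outer loop
vertex 2.689 0.967 -1.8
vertex 2.564 1.457 -1.364
vertex 2.098 1.427 -1.976
endloop
endfacet
facet normal 0.620 0.603 -0.502
outer loop
vertex 3.288 2.164 -1.952
vertex 2.822 2.133 -2.564
vertex 2.812 2.632 -1.977
endloop
endfacet
facet normal 0.329 0.381 0.864
outer loop
vertex 3.288 2.164 -1.952
vertex 2.812 2.632 -1.977
vertex 2.564 1.457 -1.364
endloop
endfacet
facet normal 0.329 0.381 0.864
outer loop
vertex 2.564 1.457 -1.364
vertex 2.812 2.632 -1.977
vertex 2.088 1.925 -1.389
endloop
endfacet
facet normal -0.620 -0.604 0.502
outer loop
vertex 2.564 1.457 -1.364
vertex 2.088 1.925 -1.389
vertex 2.098 1.427 -1.976
endloop
endfacet
facet normal 0.619 0.604 -0.503
outer loop
vertex 2.812 2.632 -1.977
vertex 2.822 2.133 -2.564
vertex 2.343 2.724 -2.444
endloop
endfacet
facet normal -0.353 0.785 0.509
outer loop
vertex 2.812 2.632 -1.977
vertex 2.343 2.724 -2.444
vertex 2.088 1.925 -1.389
endloop
endfacet
facet normal -0.353 0.785 0.509
outer loop
vertex 2.088 1.925 -1.389
vertex 2.343 2.724 -2.444
vertex 1.619 2.018 -1.857
endloop
endfacet
facet normal -0.620 -0.603 0.501
outer loop
vertex 2.088 1.925 -1.389
vertex 1.619 2.018 -1.857
vertex 2.098 1.427 -1.976
endloop
endfacet
facet normal 0.619 0.604 -0.502
outer loop
vertex 2.343 2.724 -2.444
vertex 2.822 2.133 -2.564
vertex 2.235 2.372 -3.001
endloop
endfacet
facet normal -0.768 0.598 -0.229
outer loop
vertex 2.343 2.724 -2.444
vertex 2.235 2.372 -3.001
vertex 1.619 2.018 -1.857
endloop
endfacet
facet normal -0.769 0.597 -0.229
outer loop
vertex 1.619 2.018 -1.857
vertex 2.235 2.372 -3.001
vertex 1.511 1.665 -2.414
endloop
endfacet
facet normal -0.619 -0.603 0.502
outer loop
vertex 1.619 2.018 -1.857
vertex 1.511 1.665 -2.414
vertex 2.098 1.427 -1.976
endloop
endfacet
facet normal 0.619 0.604 -0.502
outer loop
vertex 2.235 2.372 -3.001
vertex 2.822 2.133 -2.564
vertex 2.569 1.84 -3.229
endloop
endfacet
facet normal -0.606 -0.040 -0.795
outer loop
vertex 2.235 2.372 -3.001
vertex 2.569 1.84 -3.229
vertex 1.511 1.665 -2.414
endloop
endfacet
facet normal -0.606 -0.040 -0.795
outer loop
vertex 1.511 1.665 -2.414
vertex 2.569 1.84 -3.229
vertex 1.845 1.133 -2.642
endloop
endfacet
facet normal -0.619 -0.604 0.502
outer loop
vertex 1.511 1.665 -2.414
vertex 1.845 1.133 -2.642
vertex 2.098 1.427 -1.976
endloop
endfacet
facet normal 0.619 0.604 -0.502
outer loop
vertex 2.569 1.84 -3.229
vertex 2.822 2.133 -2.564
vertex 3.094 1.529 -2.956
endloop
endfacet
facet normal 0.013 -0.647 -0.763
outer loop
vertex 2.569 1.84 -3.229
vertex 3.094 1.529 -2.956
vertex 1.845 1.133 -2.642
endloop
endfacet
facet normal 0.013 -0.647 -0.763
outer loop
vertex 1.845 1.133 -2.642
vertex 3.094 1.529 -2.956
vertex 2.369 0.822 -2.369
endloop
endfacet
facet normal -0.620 -0.604 0.502
outer loop
vertex 1.845 1.133 -2.642
vertex 2.369 0.822 -2.369
vertex 2.098 1.427 -1.976
endloop
endfacet
facet normal 0.619 0.604 -0.501
outer loop
vertex 3.094 1.529 -2.956
vertex 2.822 2.133 -2.564
vertex 3.414 1.673 -2.387
endloop
endfacet
facet normal 0.622 -0.767 -0.156
outer loop
vertex 3.094 1.529 -2.956
vertex 3.414 1.673 -2.387
vertex 2.369 0.822 -2.369
endloop
endfacet
facet normal 0.622 -0.767 -0.154
outer loop
vertex 2.369 0.822 -2.369
vertex 3.414 1.673 -2.387
vertex 2.689 0.967 -1.8
endloop
endfacet
facet normal -0.619 -0.604 0.502
outer loop
vertex 2.369 0.822 -2.369
vertex 2.689 0.967 -1.8
vertex 2.098 1.427 -1.976
endloop
endfacet
facet normal 0.483 0.818 -0.312
outer loop
vertex -2.094 2.66 0.956
vertex -2.365 3.089 1.663
vertex -1.67 2.604 1.466
endloop
endfacet
facet normal 0.279 -0.902 -0.331
outer loop
vertex -2.094 2.66 0.956
vertex -1.67 2.604 1.466
vertex -3.035 1.951 2.097
endloop
endfacet
facet normal 0.483 0.818 -0.312
outer loop
vertex -1.67 2.604 1.466
vertex -2.365 3.089 1.663
vertex -1.652 2.832 2.092
endloop
endfacet
facet normal 0.517 -0.809 0.280
outer loop
vertex -1.67 2.604 1.466
vertex -1.652 2.832 2.092
vertex -3.035 1.951 2.097
endloop
endfacet
facet normal 0.483 0.818 -0.313
outer loop
vertex -1.652 2.832 2.092
vertex -2.365 3.089 1.663
vertex -2.052 3.211 2.466
endloop
endfacet
facet normal 0.310 -0.482 0.820
outer loop
vertex -1.652 2.832 2.092
vertex -2.052 3.211 2.466
vertex -3.035 1.951 2.097
endloop
endfacet
facet normal 0.482 0.818 -0.312
outer loop
vertex -2.052 3.211 2.466
vertex -2.365 3.089 1.663
vertex -2.635 3.518 2.37
endloop
endfacet
facet normal -0.219 -0.113 0.969
outer loop
vertex -2.052 3.211 2.466
vertex -2.635 3.518 2.37
vertex -3.035 1.951 2.097
endloop
endfacet
facet normal 0.483 0.818 -0.312
outer loop
vertex -2.635 3.518 2.37
vertex -2.365 3.089 1.663
vertex -3.06 3.574 1.86
endloop
endfacet
facet normal -0.761 0.082 0.643
outer loop
vertex -2.635 3.518 2.37
vertex -3.06 3.574 1.86
vertex -3.035 1.951 2.097
endloop
endfacet
facet normal 0.482 0.818 -0.312
outer loop
vertex -3.06 3.574 1.86
vertex -2.365 3.089 1.663
vertex -3.077 3.345 1.234
endloop
endfacet
facet normal -0.999 -0.011 0.031
outer loop
vertex -3.06 3.574 1.86
vertex -3.077 3.345 1.234
vertex -3.035 1.951 2.097
endloop
endfacet
facet normal 0.482 0.819 -0.312
outer loop
vertex -3.077 3.345 1.234
vertex -2.365 3.089 1.663
vertex -2.677 2.967 0.86
endloop
endfacet
facet normal -0.793 -0.338 -0.507
outer loop
vertex -3.077 3.345 1.234
vertex -2.677 2.967 0.86
vertex -3.035 1.951 2.097
endloop
endfacet
facet normal 0.482 0.819 -0.312
outer loop
vertex -2.677 2.967 0.86
vertex -2.365 3.089 1.663
vertex -2.094 2.66 0.956
endloop
endfacet
facet normal -0.264 -0.707 -0.657
outer loop
vertex -2.677 2.967 0.86
vertex -2.094 2.66 0.956
vertex -3.035 1.951 2.097
endloop
endfacet

endsolid


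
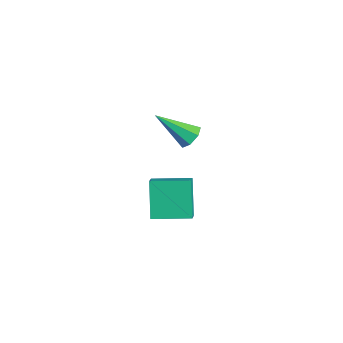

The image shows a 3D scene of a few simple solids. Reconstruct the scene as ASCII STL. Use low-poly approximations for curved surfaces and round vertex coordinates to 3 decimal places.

solid 
facet normal 0.405 0.652 -0.642
outer loop
vertex -0.583 4.42 1.159
vertex -1.073 4.281 0.709
vertex -1.067 4.756 1.195
endloop
endfacet
facet normal 0.273 0.295 0.916
outer loop
vertex -0.583 4.42 1.159
vertex -1.067 4.756 1.195
vertex -1.907 2.939 2.031
endloop
endfacet
facet normal 0.405 0.651 -0.642
outer loop
vertex -1.067 4.756 1.195
vertex -1.073 4.281 0.709
vertex -1.556 4.734 0.864
endloop
endfacet
facet normal -0.488 0.541 0.685
outer loop
vertex -1.067 4.756 1.195
vertex -1.556 4.734 0.864
vertex -1.907 2.939 2.031
endloop
endfacet
facet normal 0.404 0.651 -0.643
outer loop
vertex -1.556 4.734 0.864
vertex -1.073 4.281 0.709
vertex -1.681 4.37 0.417
endloop
endfacet
facet normal -0.968 0.239 0.076
outer loop
vertex -1.556 4.734 0.864
vertex -1.681 4.37 0.417
vertex -1.907 2.939 2.031
endloop
endfacet
facet normal 0.404 0.652 -0.642
outer loop
vertex -1.681 4.37 0.417
vertex -1.073 4.281 0.709
vertex -1.348 3.939 0.189
endloop
endfacet
facet normal -0.805 -0.383 -0.452
outer loop
vertex -1.681 4.37 0.417
vertex -1.348 3.939 0.189
vertex -1.907 2.939 2.031
endloop
endfacet
facet normal 0.405 0.651 -0.642
outer loop
vertex -1.348 3.939 0.189
vertex -1.073 4.281 0.709
vertex -0.809 3.765 0.353
endloop
endfacet
facet normal -0.124 -0.856 -0.502
outer loop
vertex -1.348 3.939 0.189
vertex -0.809 3.765 0.353
vertex -1.907 2.939 2.031
endloop
endfacet
facet normal 0.404 0.650 -0.643
outer loop
vertex -0.809 3.765 0.353
vertex -1.073 4.281 0.709
vertex -0.468 3.979 0.784
endloop
endfacet
facet normal 0.564 -0.825 -0.037
outer loop
vertex -0.809 3.765 0.353
vertex -0.468 3.979 0.784
vertex -1.907 2.939 2.031
endloop
endfacet
facet normal 0.405 0.651 -0.642
outer loop
vertex -0.468 3.979 0.784
vertex -1.073 4.281 0.709
vertex -0.583 4.42 1.159
endloop
endfacet
facet normal 0.741 -0.312 0.595
outer loop
vertex -0.468 3.979 0.784
vertex -0.583 4.42 1.159
vertex -1.907 2.939 2.031
endloop
endfacet
facet normal -0.698 0.381 -0.607
outer loop
vertex 2.726 0.757 2.475
vertex 3.473 2.292 2.579
vertex 3.764 0.349 1.025
endloop
endfacet
facet normal -0.437 -0.898 -0.060
outer loop
vertex 4.427 -0.012 1.601
vertex 2.726 0.757 2.475
vertex 3.764 0.349 1.025
endloop
endfacet
facet normal -0.698 0.380 -0.606
outer loop
vertex 3.764 0.349 1.025
vertex 3.473 2.292 2.579
vertex 4.511 1.884 1.128
endloop
endfacet
facet normal 0.567 -0.223 -0.793
outer loop
vertex 4.511 1.884 1.128
vertex 4.427 -0.012 1.601
vertex 3.764 0.349 1.025
endloop
endfacet
facet normal -0.568 0.222 0.793
outer loop
vertex 2.726 0.757 2.475
vertex 4.136 1.931 3.155
vertex 3.473 2.292 2.579
endloop
endfacet
facet normal -0.437 -0.898 -0.060
outer loop
vertex 3.389 0.396 3.052
vertex 2.726 0.757 2.475
vertex 4.427 -0.012 1.601
endloop
endfacet
facet normal -0.568 0.223 0.792
outer loop
vertex 3.389 0.396 3.052
vertex 4.136 1.931 3.155
vertex 2.726 0.757 2.475
endloop
endfacet
facet normal 0.437 0.898 0.060
outer loop
vertex 3.473 2.292 2.579
vertex 4.136 1.931 3.155
vertex 4.511 1.884 1.128
endloop
endfacet
facet normal 0.568 -0.223 -0.792
outer loop
vertex 5.174 1.523 1.705
vertex 4.427 -0.012 1.601
vertex 4.511 1.884 1.128
endloop
endfacet
facet normal 0.437 0.898 0.060
outer loop
vertex 4.511 1.884 1.128
vertex 4.136 1.931 3.155
vertex 5.174 1.523 1.705
endloop
endfacet
facet normal 0.698 -0.381 0.606
outer loop
vertex 5.174 1.523 1.705
vertex 3.389 0.396 3.052
vertex 4.427 -0.012 1.601
endloop
endfacet
facet normal 0.698 -0.380 0.607
outer loop
vertex 4.136 1.931 3.155
vertex 3.389 0.396 3.052
vertex 5.174 1.523 1.705
endloop
endfacet

endsolid


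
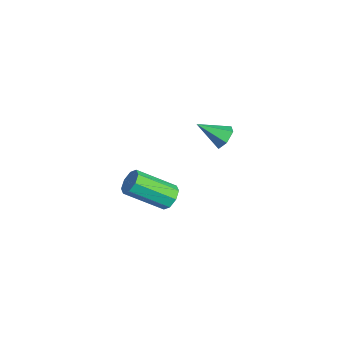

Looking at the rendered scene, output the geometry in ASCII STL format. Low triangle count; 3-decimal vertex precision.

solid 
facet normal 0.338 0.763 -0.551
outer loop
vertex -0.971 2.829 3.078
vertex -1.504 2.949 2.917
vertex -1.286 3.19 3.385
endloop
endfacet
facet normal 0.589 -0.160 0.792
outer loop
vertex -0.971 2.829 3.078
vertex -1.286 3.19 3.385
vertex -1.936 1.971 3.623
endloop
endfacet
facet normal 0.337 0.764 -0.550
outer loop
vertex -1.286 3.19 3.385
vertex -1.504 2.949 2.917
vertex -1.82 3.31 3.225
endloop
endfacet
facet normal -0.213 0.295 0.931
outer loop
vertex -1.286 3.19 3.385
vertex -1.82 3.31 3.225
vertex -1.936 1.971 3.623
endloop
endfacet
facet normal 0.335 0.764 -0.551
outer loop
vertex -1.82 3.31 3.225
vertex -1.504 2.949 2.917
vertex -2.038 3.068 2.757
endloop
endfacet
facet normal -0.924 0.180 0.337
outer loop
vertex -1.82 3.31 3.225
vertex -2.038 3.068 2.757
vertex -1.936 1.971 3.623
endloop
endfacet
facet normal 0.335 0.764 -0.551
outer loop
vertex -2.038 3.068 2.757
vertex -1.504 2.949 2.917
vertex -1.722 2.707 2.449
endloop
endfacet
facet normal -0.831 -0.390 -0.396
outer loop
vertex -2.038 3.068 2.757
vertex -1.722 2.707 2.449
vertex -1.936 1.971 3.623
endloop
endfacet
facet normal 0.338 0.762 -0.552
outer loop
vertex -1.722 2.707 2.449
vertex -1.504 2.949 2.917
vertex -1.189 2.587 2.61
endloop
endfacet
facet normal -0.029 -0.845 -0.535
outer loop
vertex -1.722 2.707 2.449
vertex -1.189 2.587 2.61
vertex -1.936 1.971 3.623
endloop
endfacet
facet normal 0.338 0.762 -0.552
outer loop
vertex -1.189 2.587 2.61
vertex -1.504 2.949 2.917
vertex -0.971 2.829 3.078
endloop
endfacet
facet normal 0.682 -0.729 0.059
outer loop
vertex -1.189 2.587 2.61
vertex -0.971 2.829 3.078
vertex -1.936 1.971 3.623
endloop
endfacet
facet normal 0.226 0.797 -0.560
outer loop
vertex -3.472 1.155 -2.723
vertex -3.764 1.516 -2.327
vertex -3.191 1.313 -2.385
endloop
endfacet
facet normal 0.766 -0.500 -0.404
outer loop
vertex -3.472 1.155 -2.723
vertex -3.191 1.313 -2.385
vertex -3.905 -0.376 -1.649
endloop
endfacet
facet normal 0.766 -0.500 -0.404
outer loop
vertex -3.905 -0.376 -1.649
vertex -3.191 1.313 -2.385
vertex -3.624 -0.218 -1.311
endloop
endfacet
facet normal -0.225 -0.798 0.560
outer loop
vertex -3.905 -0.376 -1.649
vertex -3.624 -0.218 -1.311
vertex -4.196 -0.016 -1.253
endloop
endfacet
facet normal 0.226 0.797 -0.560
outer loop
vertex -3.191 1.313 -2.385
vertex -3.764 1.516 -2.327
vertex -3.246 1.59 -2.013
endloop
endfacet
facet normal 0.967 -0.114 0.228
outer loop
vertex -3.191 1.313 -2.385
vertex -3.246 1.59 -2.013
vertex -3.624 -0.218 -1.311
endloop
endfacet
facet normal 0.967 -0.114 0.227
outer loop
vertex -3.624 -0.218 -1.311
vertex -3.246 1.59 -2.013
vertex -3.679 0.058 -0.939
endloop
endfacet
facet normal -0.225 -0.798 0.559
outer loop
vertex -3.624 -0.218 -1.311
vertex -3.679 0.058 -0.939
vertex -4.196 -0.016 -1.253
endloop
endfacet
facet normal 0.225 0.798 -0.560
outer loop
vertex -3.246 1.59 -2.013
vertex -3.764 1.516 -2.327
vertex -3.604 1.823 -1.825
endloop
endfacet
facet normal 0.601 0.338 0.725
outer loop
vertex -3.246 1.59 -2.013
vertex -3.604 1.823 -1.825
vertex -3.679 0.058 -0.939
endloop
endfacet
facet normal 0.601 0.338 0.725
outer loop
vertex -3.679 0.058 -0.939
vertex -3.604 1.823 -1.825
vertex -4.037 0.291 -0.751
endloop
endfacet
facet normal -0.225 -0.798 0.559
outer loop
vertex -3.679 0.058 -0.939
vertex -4.037 0.291 -0.751
vertex -4.196 -0.016 -1.253
endloop
endfacet
facet normal 0.225 0.798 -0.560
outer loop
vertex -3.604 1.823 -1.825
vertex -3.764 1.516 -2.327
vertex -4.055 1.876 -1.931
endloop
endfacet
facet normal -0.118 0.592 0.797
outer loop
vertex -3.604 1.823 -1.825
vertex -4.055 1.876 -1.931
vertex -4.037 0.291 -0.751
endloop
endfacet
facet normal -0.116 0.592 0.797
outer loop
vertex -4.037 0.291 -0.751
vertex -4.055 1.876 -1.931
vertex -4.488 0.345 -0.857
endloop
endfacet
facet normal -0.227 -0.797 0.559
outer loop
vertex -4.037 0.291 -0.751
vertex -4.488 0.345 -0.857
vertex -4.196 -0.016 -1.253
endloop
endfacet
facet normal 0.225 0.798 -0.560
outer loop
vertex -4.055 1.876 -1.931
vertex -3.764 1.516 -2.327
vertex -4.336 1.718 -2.269
endloop
endfacet
facet normal -0.766 0.500 0.404
outer loop
vertex -4.055 1.876 -1.931
vertex -4.336 1.718 -2.269
vertex -4.488 0.345 -0.857
endloop
endfacet
facet normal -0.766 0.500 0.404
outer loop
vertex -4.488 0.345 -0.857
vertex -4.336 1.718 -2.269
vertex -4.769 0.187 -1.195
endloop
endfacet
facet normal -0.226 -0.797 0.560
outer loop
vertex -4.488 0.345 -0.857
vertex -4.769 0.187 -1.195
vertex -4.196 -0.016 -1.253
endloop
endfacet
facet normal 0.225 0.798 -0.559
outer loop
vertex -4.336 1.718 -2.269
vertex -3.764 1.516 -2.327
vertex -4.281 1.442 -2.641
endloop
endfacet
facet normal -0.967 0.114 -0.228
outer loop
vertex -4.336 1.718 -2.269
vertex -4.281 1.442 -2.641
vertex -4.769 0.187 -1.195
endloop
endfacet
facet normal -0.967 0.114 -0.228
outer loop
vertex -4.769 0.187 -1.195
vertex -4.281 1.442 -2.641
vertex -4.714 -0.09 -1.567
endloop
endfacet
facet normal -0.226 -0.797 0.560
outer loop
vertex -4.769 0.187 -1.195
vertex -4.714 -0.09 -1.567
vertex -4.196 -0.016 -1.253
endloop
endfacet
facet normal 0.225 0.798 -0.559
outer loop
vertex -4.281 1.442 -2.641
vertex -3.764 1.516 -2.327
vertex -3.923 1.209 -2.829
endloop
endfacet
facet normal -0.601 -0.338 -0.725
outer loop
vertex -4.281 1.442 -2.641
vertex -3.923 1.209 -2.829
vertex -4.714 -0.09 -1.567
endloop
endfacet
facet normal -0.601 -0.338 -0.725
outer loop
vertex -4.714 -0.09 -1.567
vertex -3.923 1.209 -2.829
vertex -4.356 -0.323 -1.755
endloop
endfacet
facet normal -0.225 -0.798 0.560
outer loop
vertex -4.714 -0.09 -1.567
vertex -4.356 -0.323 -1.755
vertex -4.196 -0.016 -1.253
endloop
endfacet
facet normal 0.227 0.797 -0.559
outer loop
vertex -3.923 1.209 -2.829
vertex -3.764 1.516 -2.327
vertex -3.472 1.155 -2.723
endloop
endfacet
facet normal 0.117 -0.592 -0.797
outer loop
vertex -3.923 1.209 -2.829
vertex -3.472 1.155 -2.723
vertex -4.356 -0.323 -1.755
endloop
endfacet
facet normal 0.118 -0.592 -0.797
outer loop
vertex -4.356 -0.323 -1.755
vertex -3.472 1.155 -2.723
vertex -3.905 -0.376 -1.649
endloop
endfacet
facet normal -0.225 -0.798 0.560
outer loop
vertex -4.356 -0.323 -1.755
vertex -3.905 -0.376 -1.649
vertex -4.196 -0.016 -1.253
endloop
endfacet

endsolid


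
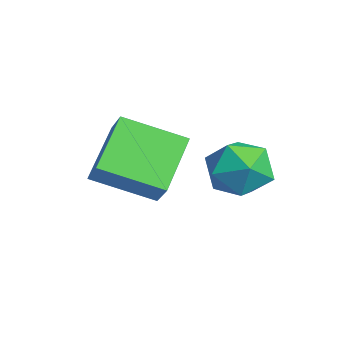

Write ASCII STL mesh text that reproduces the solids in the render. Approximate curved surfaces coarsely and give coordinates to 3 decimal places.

solid 
facet normal -0.578 -0.388 0.717
outer loop
vertex -1.861 3.552 2.481
vertex -1.655 2.547 2.103
vertex -1.006 2.988 2.865
endloop
endfacet
facet normal -0.276 0.220 0.936
outer loop
vertex -1.861 3.552 2.481
vertex -1.006 2.988 2.865
vertex -0.904 4.054 2.645
endloop
endfacet
facet normal -0.470 0.737 0.485
outer loop
vertex -1.861 3.552 2.481
vertex -0.904 4.054 2.645
vertex -1.489 4.272 1.747
endloop
endfacet
facet normal -0.893 0.450 -0.011
outer loop
vertex -1.861 3.552 2.481
vertex -1.489 4.272 1.747
vertex -1.954 3.341 1.413
endloop
endfacet
facet normal -0.960 -0.247 0.132
outer loop
vertex -1.861 3.552 2.481
vertex -1.954 3.341 1.413
vertex -1.655 2.547 2.103
endloop
endfacet
facet normal 0.434 0.142 0.890
outer loop
vertex -0.904 4.054 2.645
vertex -1.006 2.988 2.865
vertex -0.106 3.359 2.367
endloop
endfacet
facet normal -0.058 -0.842 0.536
outer loop
vertex -1.006 2.988 2.865
vertex -1.655 2.547 2.103
vertex -0.571 2.428 2.033
endloop
endfacet
facet normal -0.676 -0.612 -0.411
outer loop
vertex -1.655 2.547 2.103
vertex -1.954 3.341 1.413
vertex -1.156 2.646 1.135
endloop
endfacet
facet normal -0.568 0.514 -0.643
outer loop
vertex -1.954 3.341 1.413
vertex -1.489 4.272 1.747
vertex -1.054 3.712 0.915
endloop
endfacet
facet normal 0.118 0.980 0.161
outer loop
vertex -1.489 4.272 1.747
vertex -0.904 4.054 2.645
vertex -0.405 4.153 1.677
endloop
endfacet
facet normal 0.893 -0.450 0.011
outer loop
vertex -0.199 3.148 1.299
vertex -0.106 3.359 2.367
vertex -0.571 2.428 2.033
endloop
endfacet
facet normal 0.470 -0.737 -0.485
outer loop
vertex -0.199 3.148 1.299
vertex -0.571 2.428 2.033
vertex -1.156 2.646 1.135
endloop
endfacet
facet normal 0.276 -0.220 -0.936
outer loop
vertex -0.199 3.148 1.299
vertex -1.156 2.646 1.135
vertex -1.054 3.712 0.915
endloop
endfacet
facet normal 0.578 0.388 -0.717
outer loop
vertex -0.199 3.148 1.299
vertex -1.054 3.712 0.915
vertex -0.405 4.153 1.677
endloop
endfacet
facet normal 0.960 0.247 -0.132
outer loop
vertex -0.199 3.148 1.299
vertex -0.405 4.153 1.677
vertex -0.106 3.359 2.367
endloop
endfacet
facet normal 0.568 -0.514 0.643
outer loop
vertex -0.571 2.428 2.033
vertex -0.106 3.359 2.367
vertex -1.006 2.988 2.865
endloop
endfacet
facet normal -0.118 -0.980 -0.161
outer loop
vertex -1.156 2.646 1.135
vertex -0.571 2.428 2.033
vertex -1.655 2.547 2.103
endloop
endfacet
facet normal -0.434 -0.142 -0.890
outer loop
vertex -1.054 3.712 0.915
vertex -1.156 2.646 1.135
vertex -1.954 3.341 1.413
endloop
endfacet
facet normal 0.058 0.842 -0.536
outer loop
vertex -0.405 4.153 1.677
vertex -1.054 3.712 0.915
vertex -1.489 4.272 1.747
endloop
endfacet
facet normal 0.676 0.612 0.411
outer loop
vertex -0.106 3.359 2.367
vertex -0.405 4.153 1.677
vertex -0.904 4.054 2.645
endloop
endfacet
facet normal -0.664 0.486 0.569
outer loop
vertex -3.977 0.717 2.844
vertex -3.32 2.571 2.028
vertex -4.74 0.629 2.029
endloop
endfacet
facet normal -0.309 -0.870 0.383
outer loop
vertex -3.32 -0.411 0.812
vertex -3.977 0.717 2.844
vertex -4.74 0.629 2.029
endloop
endfacet
facet normal -0.664 0.486 0.569
outer loop
vertex -4.74 0.629 2.029
vertex -3.32 2.571 2.028
vertex -4.083 2.483 1.213
endloop
endfacet
facet normal -0.681 -0.079 -0.728
outer loop
vertex -4.083 2.483 1.213
vertex -3.32 -0.411 0.812
vertex -4.74 0.629 2.029
endloop
endfacet
facet normal 0.681 0.079 0.728
outer loop
vertex -3.977 0.717 2.844
vertex -1.9 1.531 0.811
vertex -3.32 2.571 2.028
endloop
endfacet
facet normal -0.309 -0.870 0.383
outer loop
vertex -2.557 -0.323 1.627
vertex -3.977 0.717 2.844
vertex -3.32 -0.411 0.812
endloop
endfacet
facet normal 0.681 0.079 0.728
outer loop
vertex -2.557 -0.323 1.627
vertex -1.9 1.531 0.811
vertex -3.977 0.717 2.844
endloop
endfacet
facet normal 0.309 0.870 -0.383
outer loop
vertex -3.32 2.571 2.028
vertex -1.9 1.531 0.811
vertex -4.083 2.483 1.213
endloop
endfacet
facet normal -0.681 -0.079 -0.728
outer loop
vertex -2.663 1.443 -0.004
vertex -3.32 -0.411 0.812
vertex -4.083 2.483 1.213
endloop
endfacet
facet normal 0.309 0.870 -0.383
outer loop
vertex -4.083 2.483 1.213
vertex -1.9 1.531 0.811
vertex -2.663 1.443 -0.004
endloop
endfacet
facet normal 0.664 -0.486 -0.569
outer loop
vertex -2.663 1.443 -0.004
vertex -2.557 -0.323 1.627
vertex -3.32 -0.411 0.812
endloop
endfacet
facet normal 0.664 -0.486 -0.569
outer loop
vertex -1.9 1.531 0.811
vertex -2.557 -0.323 1.627
vertex -2.663 1.443 -0.004
endloop
endfacet

endsolid


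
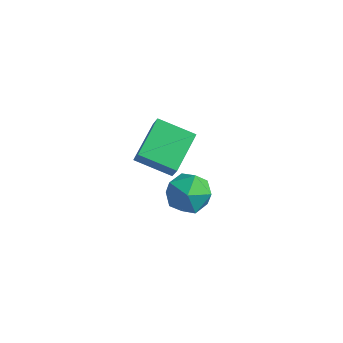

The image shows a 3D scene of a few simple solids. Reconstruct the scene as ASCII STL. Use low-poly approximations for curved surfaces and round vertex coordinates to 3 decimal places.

solid 
facet normal -0.885 -0.310 0.346
outer loop
vertex -4.143 1.053 -2.449
vertex -4.456 2.711 -1.765
vertex -4.549 1.31 -3.257
endloop
endfacet
facet normal 0.172 -0.911 -0.376
outer loop
vertex -3.124 1.809 -3.815
vertex -4.143 1.053 -2.449
vertex -4.549 1.31 -3.257
endloop
endfacet
facet normal -0.885 -0.310 0.347
outer loop
vertex -4.549 1.31 -3.257
vertex -4.456 2.711 -1.765
vertex -4.862 2.967 -2.573
endloop
endfacet
facet normal -0.432 0.273 -0.859
outer loop
vertex -4.862 2.967 -2.573
vertex -3.124 1.809 -3.815
vertex -4.549 1.31 -3.257
endloop
endfacet
facet normal 0.432 -0.273 0.859
outer loop
vertex -4.143 1.053 -2.449
vertex -3.031 3.21 -2.323
vertex -4.456 2.711 -1.765
endloop
endfacet
facet normal 0.173 -0.911 -0.375
outer loop
vertex -2.718 1.553 -3.007
vertex -4.143 1.053 -2.449
vertex -3.124 1.809 -3.815
endloop
endfacet
facet normal 0.432 -0.273 0.859
outer loop
vertex -2.718 1.553 -3.007
vertex -3.031 3.21 -2.323
vertex -4.143 1.053 -2.449
endloop
endfacet
facet normal -0.172 0.911 0.375
outer loop
vertex -4.456 2.711 -1.765
vertex -3.031 3.21 -2.323
vertex -4.862 2.967 -2.573
endloop
endfacet
facet normal -0.432 0.273 -0.859
outer loop
vertex -3.437 3.467 -3.131
vertex -3.124 1.809 -3.815
vertex -4.862 2.967 -2.573
endloop
endfacet
facet normal -0.172 0.910 0.376
outer loop
vertex -4.862 2.967 -2.573
vertex -3.031 3.21 -2.323
vertex -3.437 3.467 -3.131
endloop
endfacet
facet normal 0.885 0.310 -0.347
outer loop
vertex -3.437 3.467 -3.131
vertex -2.718 1.553 -3.007
vertex -3.124 1.809 -3.815
endloop
endfacet
facet normal 0.885 0.310 -0.346
outer loop
vertex -3.031 3.21 -2.323
vertex -2.718 1.553 -3.007
vertex -3.437 3.467 -3.131
endloop
endfacet
facet normal -0.193 0.794 0.576
outer loop
vertex 0.293 -0.825 0.426
vertex -0.545 -1.168 0.618
vertex 0.177 -1.382 1.155
endloop
endfacet
facet normal 0.505 0.645 0.573
outer loop
vertex 0.293 -0.825 0.426
vertex 0.177 -1.382 1.155
vertex 0.919 -1.48 0.612
endloop
endfacet
facet normal 0.733 0.672 -0.102
outer loop
vertex 0.293 -0.825 0.426
vertex 0.919 -1.48 0.612
vertex 0.656 -1.325 -0.262
endloop
endfacet
facet normal 0.177 0.838 -0.516
outer loop
vertex 0.293 -0.825 0.426
vertex 0.656 -1.325 -0.262
vertex -0.248 -1.132 -0.258
endloop
endfacet
facet normal -0.396 0.913 -0.097
outer loop
vertex 0.293 -0.825 0.426
vertex -0.248 -1.132 -0.258
vertex -0.545 -1.168 0.618
endloop
endfacet
facet normal 0.588 -0.024 0.808
outer loop
vertex 0.919 -1.48 0.612
vertex 0.177 -1.382 1.155
vertex 0.468 -2.228 0.918
endloop
endfacet
facet normal -0.540 0.217 0.813
outer loop
vertex 0.177 -1.382 1.155
vertex -0.545 -1.168 0.618
vertex -0.436 -2.035 0.922
endloop
endfacet
facet normal -0.869 0.410 -0.278
outer loop
vertex -0.545 -1.168 0.618
vertex -0.248 -1.132 -0.258
vertex -0.699 -1.88 0.048
endloop
endfacet
facet normal 0.057 0.287 -0.956
outer loop
vertex -0.248 -1.132 -0.258
vertex 0.656 -1.325 -0.262
vertex 0.043 -1.978 -0.495
endloop
endfacet
facet normal 0.958 0.021 -0.285
outer loop
vertex 0.656 -1.325 -0.262
vertex 0.919 -1.48 0.612
vertex 0.765 -2.192 0.042
endloop
endfacet
facet normal -0.177 -0.838 0.516
outer loop
vertex -0.073 -2.535 0.234
vertex 0.468 -2.228 0.918
vertex -0.436 -2.035 0.922
endloop
endfacet
facet normal -0.733 -0.672 0.102
outer loop
vertex -0.073 -2.535 0.234
vertex -0.436 -2.035 0.922
vertex -0.699 -1.88 0.048
endloop
endfacet
facet normal -0.505 -0.645 -0.573
outer loop
vertex -0.073 -2.535 0.234
vertex -0.699 -1.88 0.048
vertex 0.043 -1.978 -0.495
endloop
endfacet
facet normal 0.193 -0.794 -0.576
outer loop
vertex -0.073 -2.535 0.234
vertex 0.043 -1.978 -0.495
vertex 0.765 -2.192 0.042
endloop
endfacet
facet normal 0.396 -0.913 0.097
outer loop
vertex -0.073 -2.535 0.234
vertex 0.765 -2.192 0.042
vertex 0.468 -2.228 0.918
endloop
endfacet
facet normal -0.057 -0.287 0.956
outer loop
vertex -0.436 -2.035 0.922
vertex 0.468 -2.228 0.918
vertex 0.177 -1.382 1.155
endloop
endfacet
facet normal -0.958 -0.021 0.285
outer loop
vertex -0.699 -1.88 0.048
vertex -0.436 -2.035 0.922
vertex -0.545 -1.168 0.618
endloop
endfacet
facet normal -0.588 0.024 -0.808
outer loop
vertex 0.043 -1.978 -0.495
vertex -0.699 -1.88 0.048
vertex -0.248 -1.132 -0.258
endloop
endfacet
facet normal 0.540 -0.217 -0.813
outer loop
vertex 0.765 -2.192 0.042
vertex 0.043 -1.978 -0.495
vertex 0.656 -1.325 -0.262
endloop
endfacet
facet normal 0.869 -0.410 0.278
outer loop
vertex 0.468 -2.228 0.918
vertex 0.765 -2.192 0.042
vertex 0.919 -1.48 0.612
endloop
endfacet

endsolid
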